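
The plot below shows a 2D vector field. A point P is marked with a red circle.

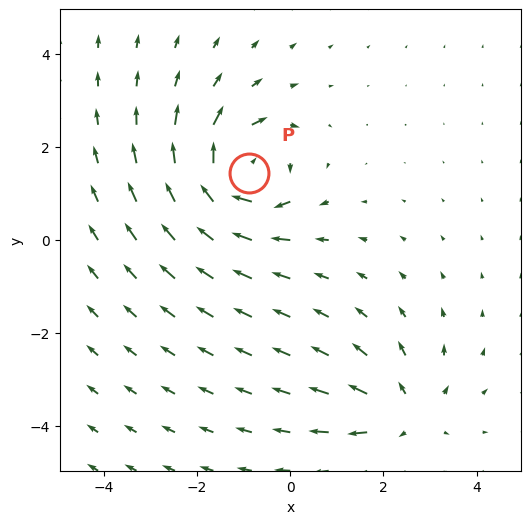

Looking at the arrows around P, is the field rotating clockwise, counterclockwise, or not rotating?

clockwise

Near P at (-0.9, 1.4) the arrows circulate clockwise. The curl (z-component) there is about -5; negative curl means clockwise rotation.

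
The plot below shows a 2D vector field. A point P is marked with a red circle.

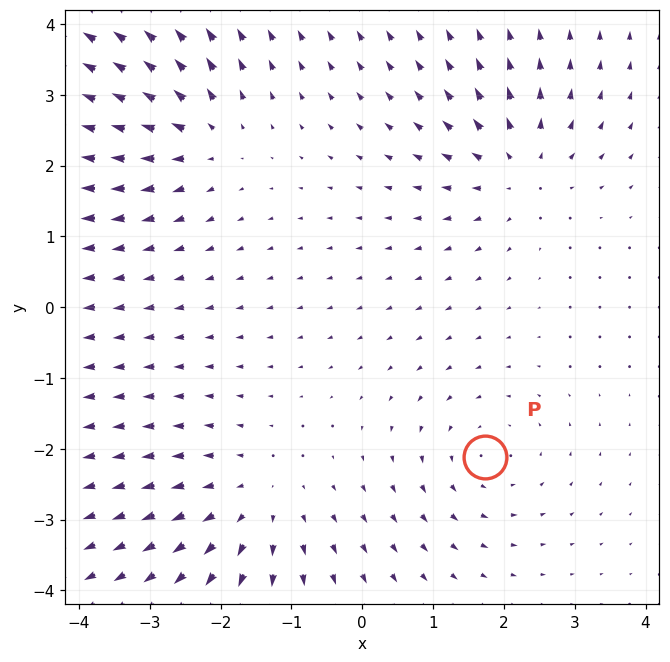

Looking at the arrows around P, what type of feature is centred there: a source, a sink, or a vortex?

At P (1.7, -2.1) the arrows circulate counterclockwise. Divergence ≈0, curl about +3 — near-zero divergence with nonzero curl is a vortex.

vortex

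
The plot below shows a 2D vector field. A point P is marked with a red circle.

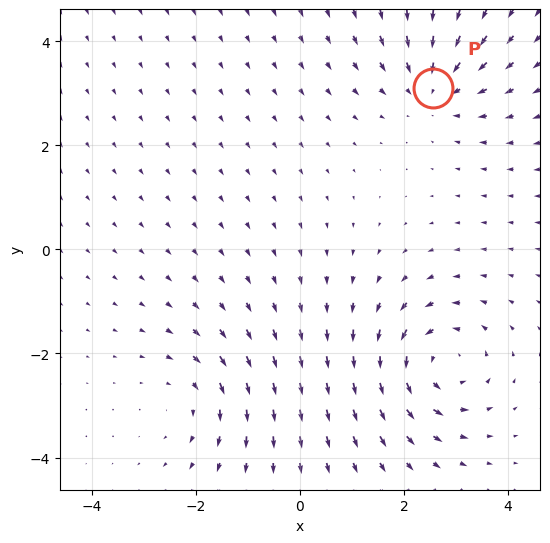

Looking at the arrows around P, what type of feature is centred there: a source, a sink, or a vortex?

sink

At P (2.6, 3.1) the arrows converge inward. Divergence about -4, curl ≈0 — negative divergence with near-zero curl is a sink.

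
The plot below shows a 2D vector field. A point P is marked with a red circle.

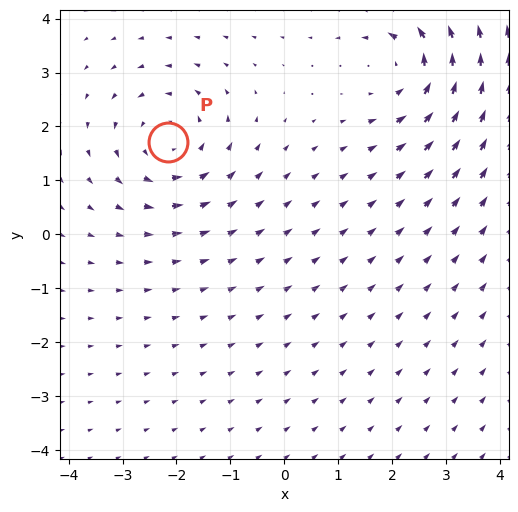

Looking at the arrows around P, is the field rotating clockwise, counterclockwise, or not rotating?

counterclockwise

Near P at (-2.2, 1.7) the arrows circulate counterclockwise. The curl (z-component) there is about +4; positive curl means counterclockwise rotation.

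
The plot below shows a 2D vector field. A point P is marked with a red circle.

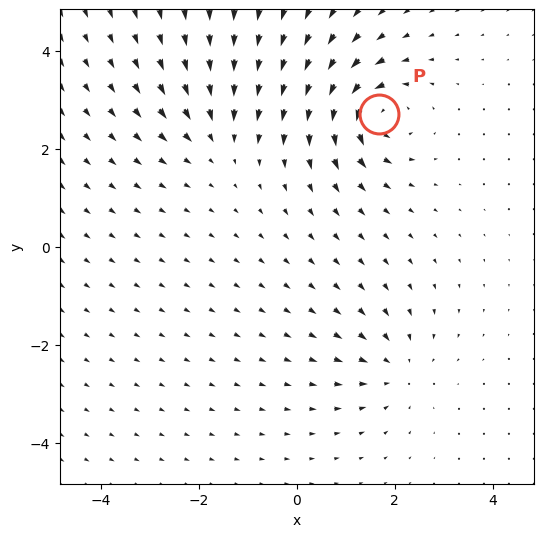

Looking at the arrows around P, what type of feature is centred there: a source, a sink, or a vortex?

At P (1.7, 2.7) the arrows circulate counterclockwise. Divergence ≈0, curl about +7 — near-zero divergence with nonzero curl is a vortex.

vortex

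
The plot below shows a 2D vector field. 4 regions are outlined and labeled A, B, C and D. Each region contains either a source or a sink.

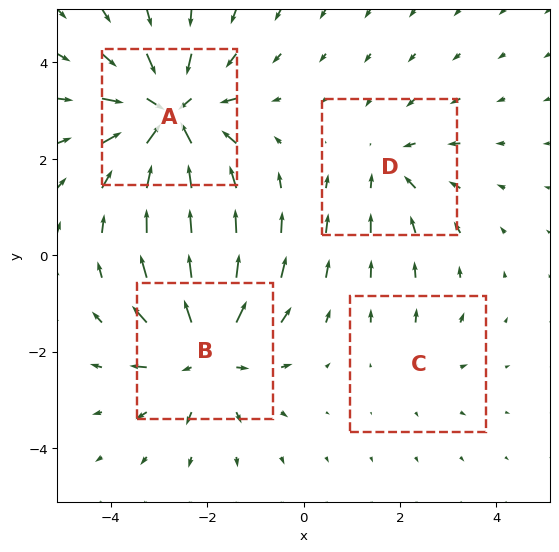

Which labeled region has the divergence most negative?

Divergence at each region's feature centre — A: about -6, B: about +5, C: about +2, D: about -3. Region A is most negative.

A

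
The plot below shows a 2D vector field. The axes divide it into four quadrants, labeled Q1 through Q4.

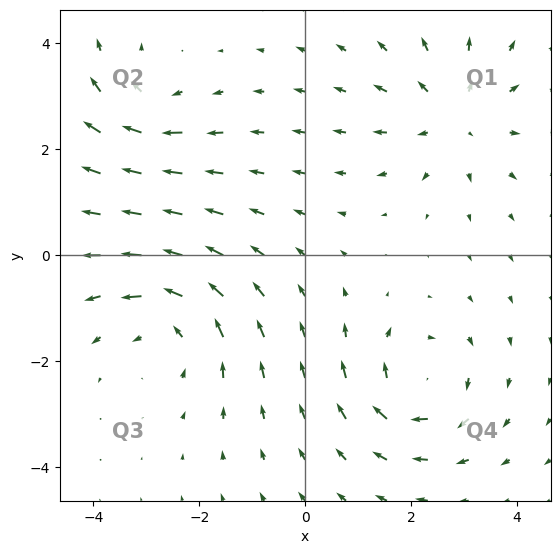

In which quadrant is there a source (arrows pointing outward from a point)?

Q1

The source sits at approximately (2.8, 2.6), which lies in quadrant Q1. The divergence there is about +4, positive as expected for a source.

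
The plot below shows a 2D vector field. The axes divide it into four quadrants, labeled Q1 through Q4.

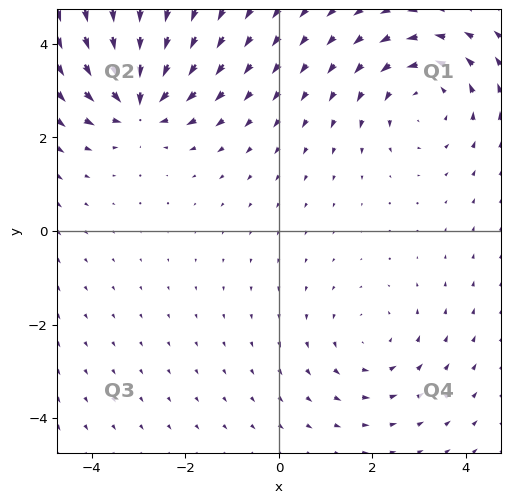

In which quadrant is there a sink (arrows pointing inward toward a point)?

Q2

The sink sits at approximately (-3.0, 2.8), which lies in quadrant Q2. The divergence there is about -6, negative as expected for a sink.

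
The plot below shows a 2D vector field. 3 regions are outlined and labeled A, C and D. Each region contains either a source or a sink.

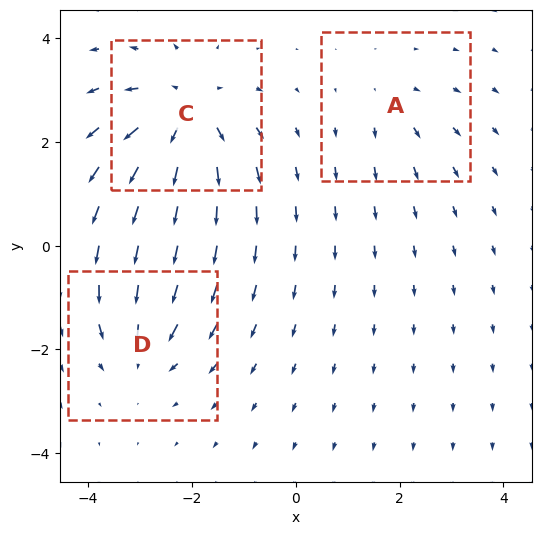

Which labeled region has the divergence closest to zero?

Divergence at each region's feature centre — A: about +2, C: about +5, D: about -3. Region A is closest to zero.

A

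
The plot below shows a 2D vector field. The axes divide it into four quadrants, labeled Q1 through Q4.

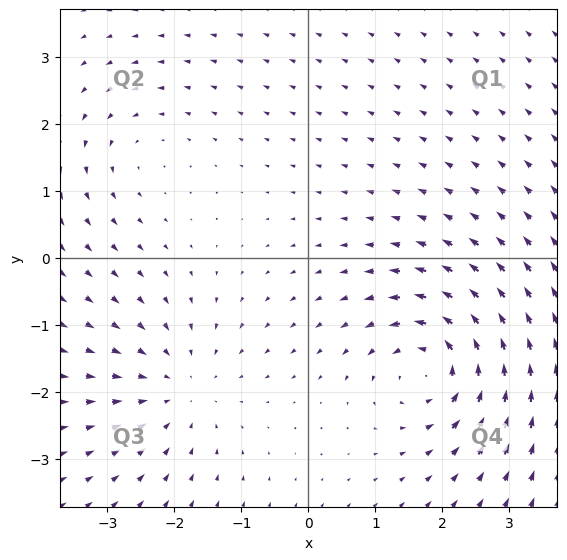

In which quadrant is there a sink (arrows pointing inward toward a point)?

The sink sits at approximately (-1.9, -1.9), which lies in quadrant Q3. The divergence there is about -4, negative as expected for a sink.

Q3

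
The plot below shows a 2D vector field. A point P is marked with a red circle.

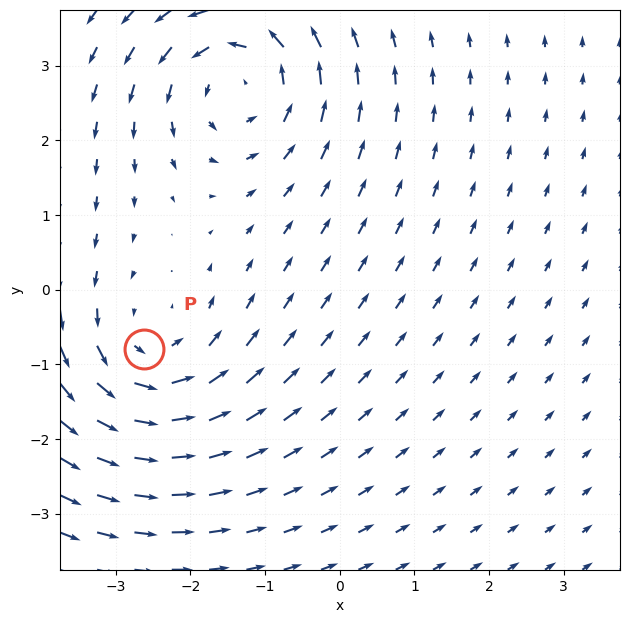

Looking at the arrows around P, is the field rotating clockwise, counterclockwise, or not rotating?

Near P at (-2.6, -0.8) the arrows circulate counterclockwise. The curl (z-component) there is about +4; positive curl means counterclockwise rotation.

counterclockwise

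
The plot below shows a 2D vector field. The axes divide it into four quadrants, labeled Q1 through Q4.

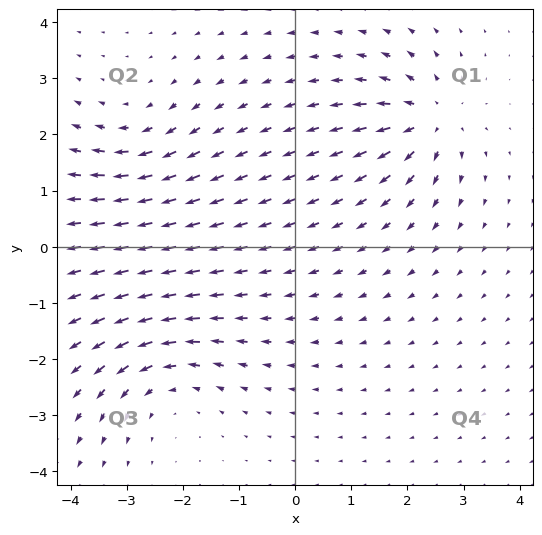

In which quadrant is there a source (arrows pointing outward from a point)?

The source sits at approximately (2.4, 2.3), which lies in quadrant Q1. The divergence there is about +6, positive as expected for a source.

Q1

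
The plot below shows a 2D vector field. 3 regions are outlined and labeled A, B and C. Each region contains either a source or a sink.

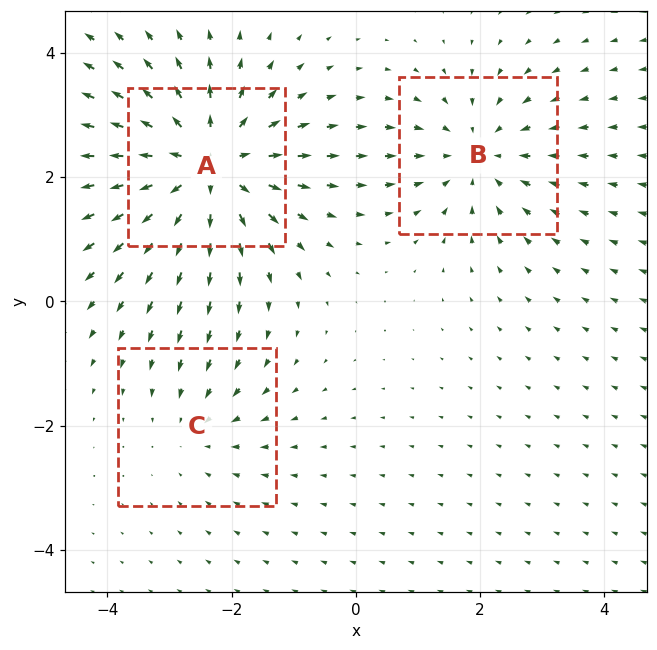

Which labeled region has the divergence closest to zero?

Divergence at each region's feature centre — A: about +5, B: about -3, C: about -2. Region C is closest to zero.

C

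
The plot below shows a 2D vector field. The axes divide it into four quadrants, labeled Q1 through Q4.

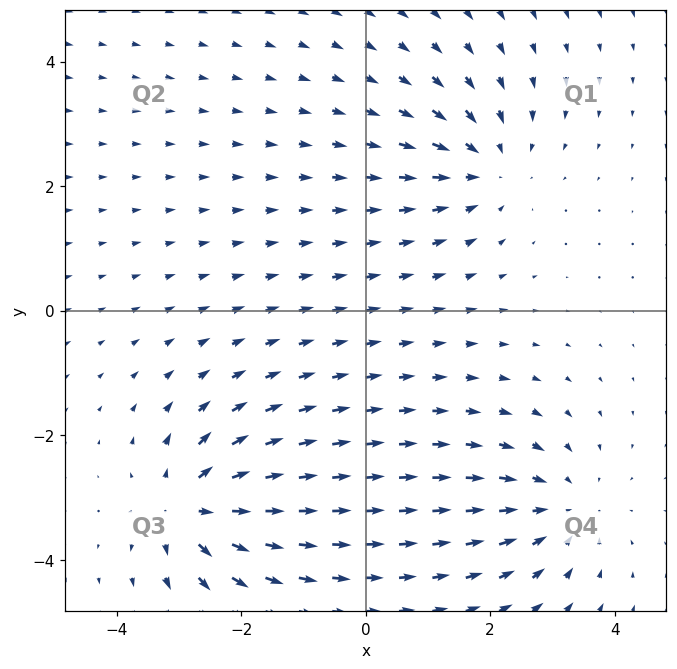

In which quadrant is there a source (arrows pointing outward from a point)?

Q3

The source sits at approximately (-2.8, -3.2), which lies in quadrant Q3. The divergence there is about +6, positive as expected for a source.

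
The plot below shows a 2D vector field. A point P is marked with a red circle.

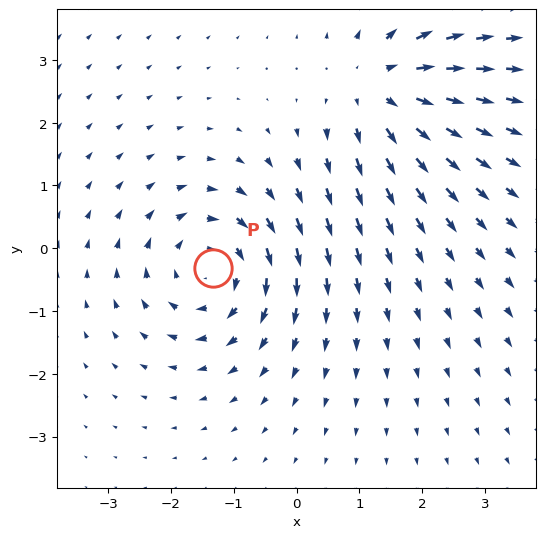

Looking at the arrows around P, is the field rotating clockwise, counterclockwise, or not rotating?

Near P at (-1.3, -0.3) the arrows circulate clockwise. The curl (z-component) there is about -4; negative curl means clockwise rotation.

clockwise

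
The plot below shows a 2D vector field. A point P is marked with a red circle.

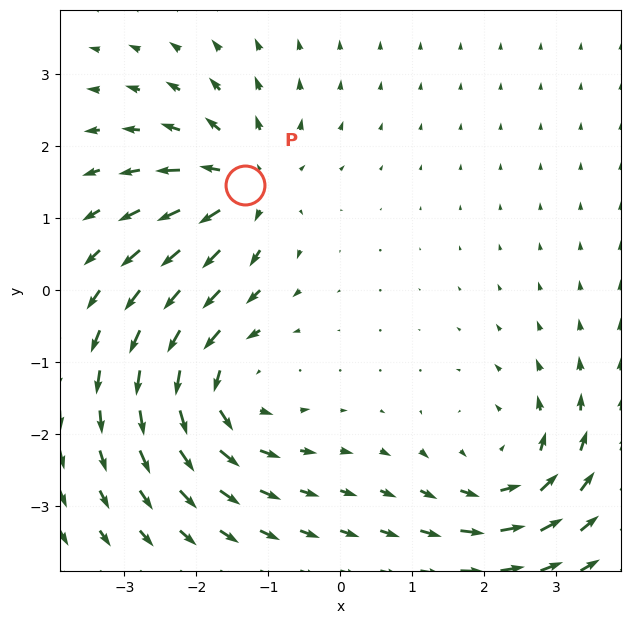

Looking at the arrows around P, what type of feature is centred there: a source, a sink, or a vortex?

At P (-1.3, 1.5) the arrows spread outward. Divergence about +5, curl ≈0 — positive divergence with near-zero curl is a source.

source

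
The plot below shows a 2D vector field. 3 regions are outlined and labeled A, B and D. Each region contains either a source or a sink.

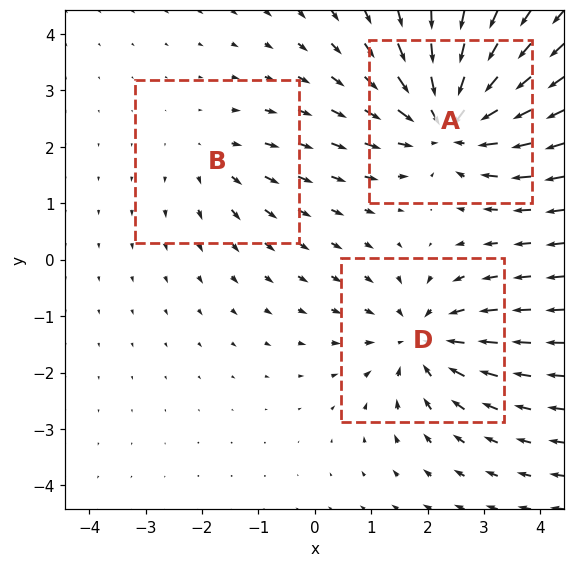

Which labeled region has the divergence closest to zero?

Divergence at each region's feature centre — A: about -5, B: about +2, D: about -3. Region B is closest to zero.

B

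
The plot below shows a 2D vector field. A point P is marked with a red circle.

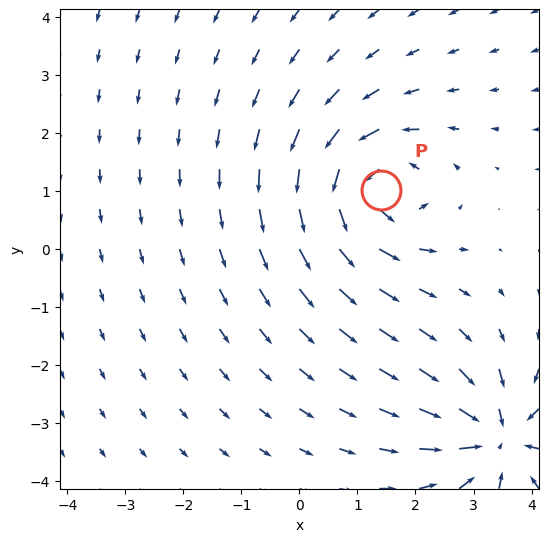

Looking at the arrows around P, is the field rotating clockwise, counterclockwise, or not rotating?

counterclockwise

Near P at (1.4, 1.0) the arrows circulate counterclockwise. The curl (z-component) there is about +6; positive curl means counterclockwise rotation.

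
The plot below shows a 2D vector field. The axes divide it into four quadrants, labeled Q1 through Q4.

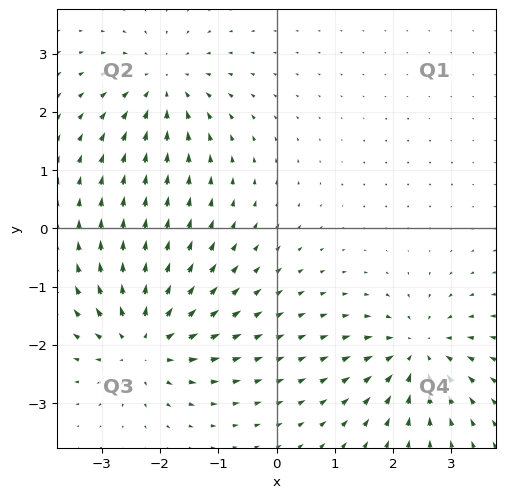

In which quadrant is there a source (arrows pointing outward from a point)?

Q3

The source sits at approximately (-2.3, -2.0), which lies in quadrant Q3. The divergence there is about +6, positive as expected for a source.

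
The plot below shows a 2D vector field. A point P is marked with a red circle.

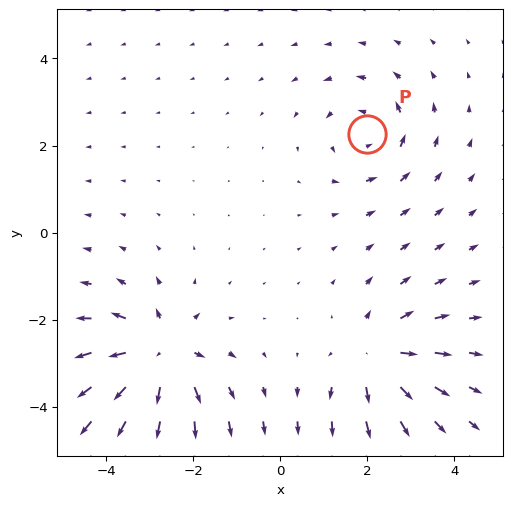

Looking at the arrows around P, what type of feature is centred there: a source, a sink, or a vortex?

At P (2.0, 2.3) the arrows circulate counterclockwise. Divergence ≈0, curl about +3 — near-zero divergence with nonzero curl is a vortex.

vortex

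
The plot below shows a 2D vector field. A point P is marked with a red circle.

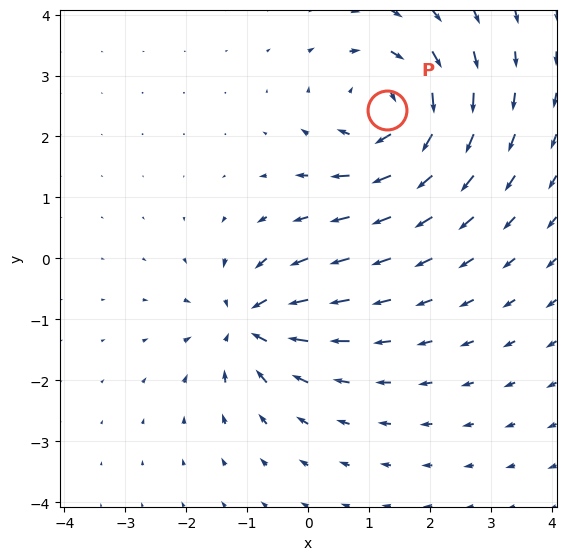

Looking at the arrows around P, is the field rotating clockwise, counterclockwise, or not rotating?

clockwise

Near P at (1.3, 2.4) the arrows circulate clockwise. The curl (z-component) there is about -5; negative curl means clockwise rotation.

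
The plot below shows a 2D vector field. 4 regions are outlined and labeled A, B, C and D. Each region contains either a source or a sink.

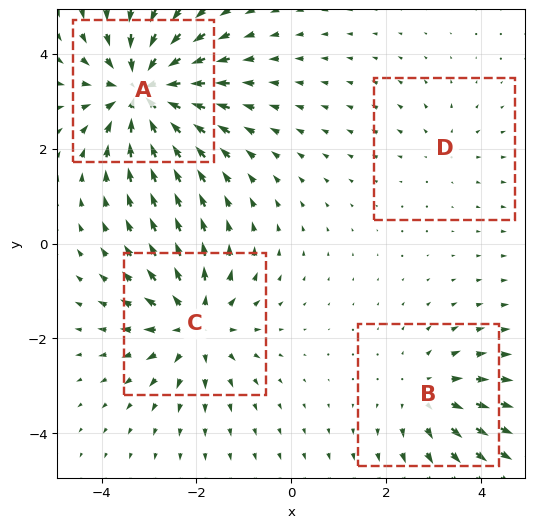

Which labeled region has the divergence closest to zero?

Divergence at each region's feature centre — A: about -7, B: about +4, C: about +5, D: about +2. Region D is closest to zero.

D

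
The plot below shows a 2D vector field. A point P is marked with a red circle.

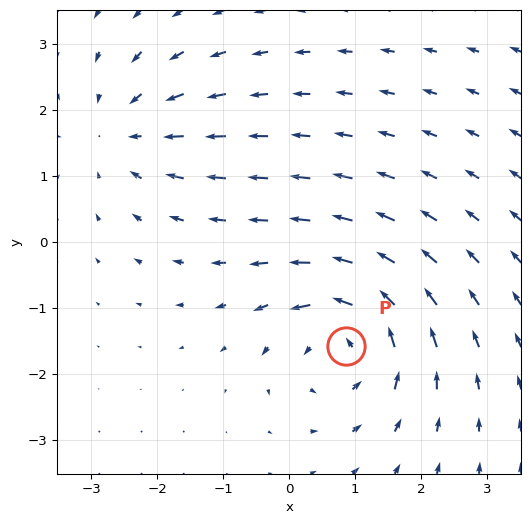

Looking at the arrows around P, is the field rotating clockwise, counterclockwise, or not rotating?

counterclockwise

Near P at (0.9, -1.6) the arrows circulate counterclockwise. The curl (z-component) there is about +5; positive curl means counterclockwise rotation.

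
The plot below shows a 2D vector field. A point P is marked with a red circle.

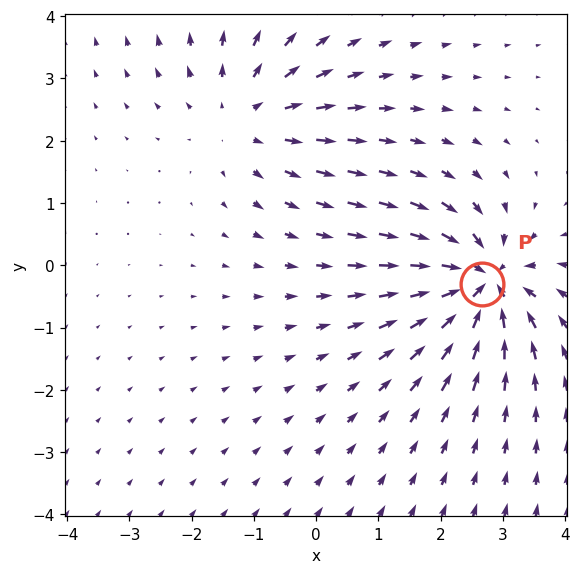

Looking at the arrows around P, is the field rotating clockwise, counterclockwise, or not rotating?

Near P at (2.7, -0.3) the arrows show no circulation. The curl there is ≈0.

not rotating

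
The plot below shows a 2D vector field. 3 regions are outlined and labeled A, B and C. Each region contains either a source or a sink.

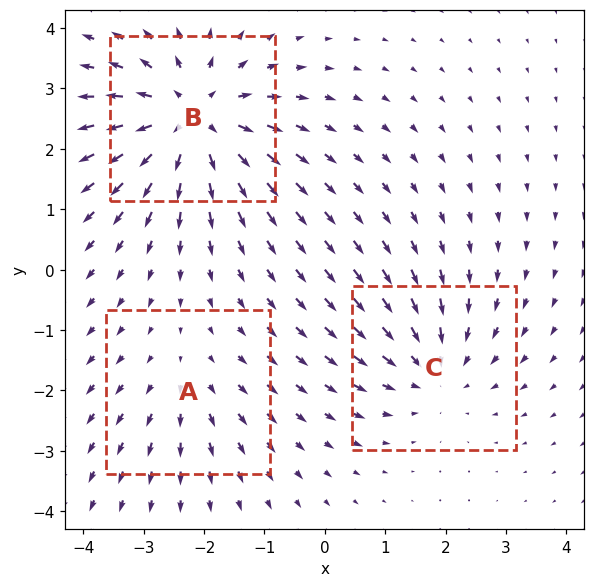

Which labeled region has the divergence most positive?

B

Divergence at each region's feature centre — A: about +2, B: about +5, C: about -3. Region B is most positive.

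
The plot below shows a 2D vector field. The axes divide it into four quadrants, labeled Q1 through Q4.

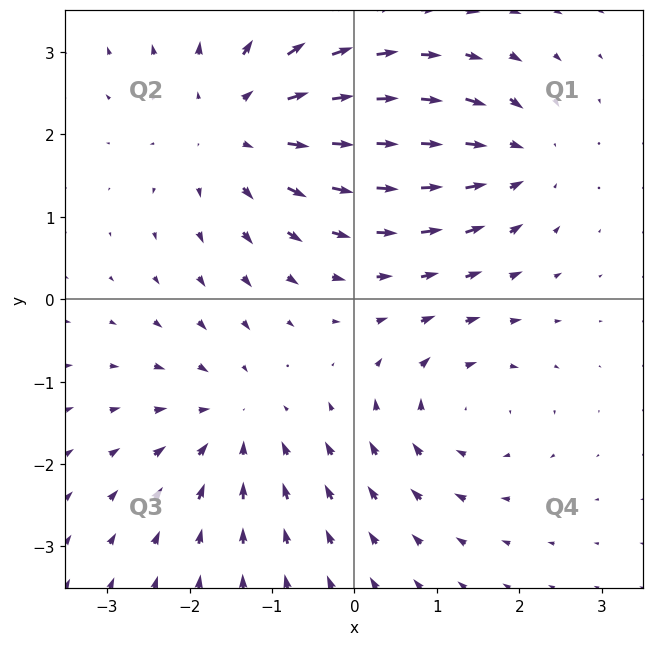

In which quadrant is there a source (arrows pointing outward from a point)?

Q2

The source sits at approximately (-1.4, 2.1), which lies in quadrant Q2. The divergence there is about +4, positive as expected for a source.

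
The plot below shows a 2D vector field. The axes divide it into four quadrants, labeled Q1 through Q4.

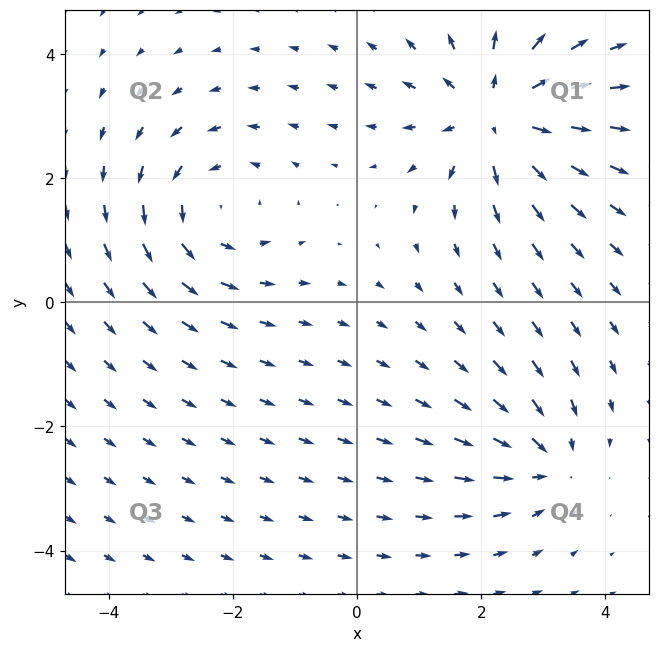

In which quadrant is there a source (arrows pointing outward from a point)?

The source sits at approximately (2.3, 3.0), which lies in quadrant Q1. The divergence there is about +5, positive as expected for a source.

Q1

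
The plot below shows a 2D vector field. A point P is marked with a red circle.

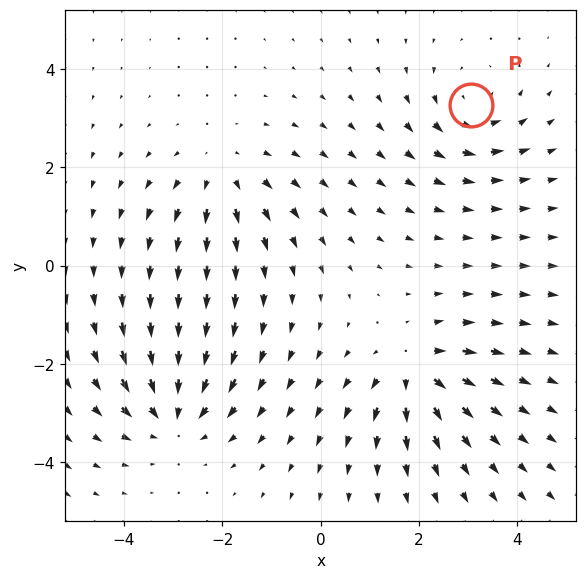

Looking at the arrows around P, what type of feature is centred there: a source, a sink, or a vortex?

At P (3.1, 3.3) the arrows circulate counterclockwise. Divergence ≈0, curl about +4 — near-zero divergence with nonzero curl is a vortex.

vortex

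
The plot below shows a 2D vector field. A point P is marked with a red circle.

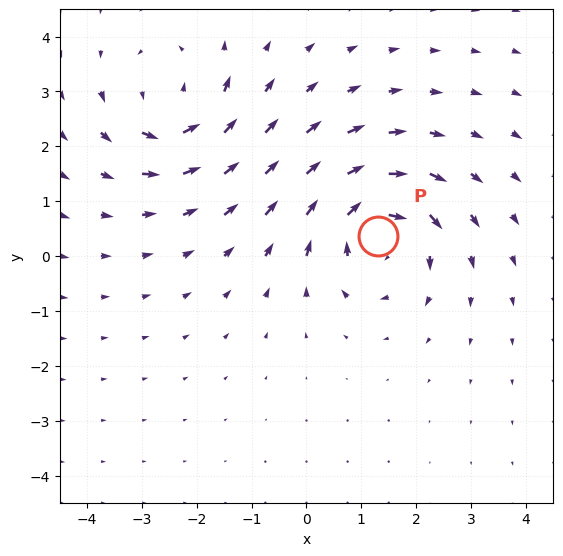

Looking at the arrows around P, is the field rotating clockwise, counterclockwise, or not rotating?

Near P at (1.3, 0.4) the arrows circulate clockwise. The curl (z-component) there is about -4; negative curl means clockwise rotation.

clockwise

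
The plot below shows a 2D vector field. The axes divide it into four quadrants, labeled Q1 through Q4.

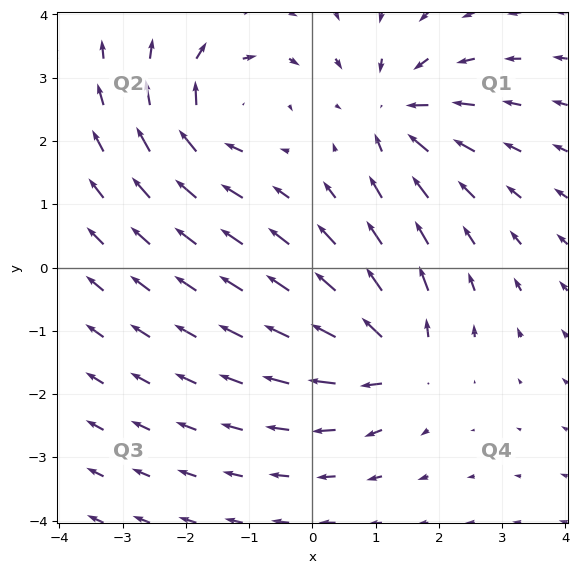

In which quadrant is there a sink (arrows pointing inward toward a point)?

The sink sits at approximately (1.3, 2.4), which lies in quadrant Q1. The divergence there is about -4, negative as expected for a sink.

Q1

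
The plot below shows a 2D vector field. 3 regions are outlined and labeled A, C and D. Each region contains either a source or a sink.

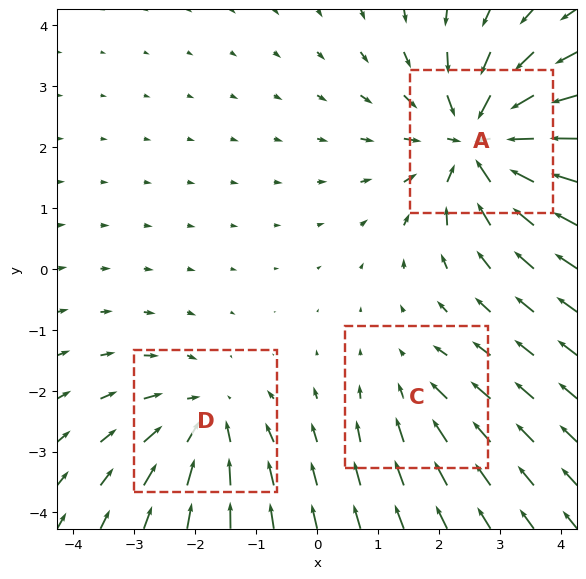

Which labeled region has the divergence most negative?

Divergence at each region's feature centre — A: about -5, C: about -2, D: about -3. Region A is most negative.

A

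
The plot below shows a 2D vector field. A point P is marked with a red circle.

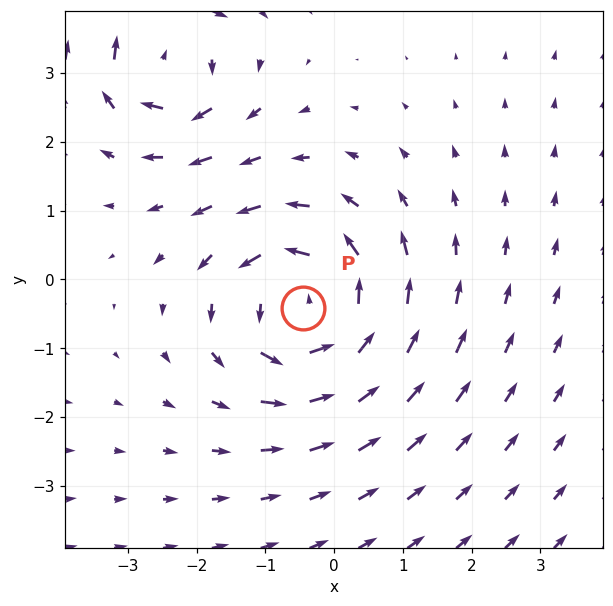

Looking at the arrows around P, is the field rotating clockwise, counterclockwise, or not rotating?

Near P at (-0.5, -0.4) the arrows circulate counterclockwise. The curl (z-component) there is about +5; positive curl means counterclockwise rotation.

counterclockwise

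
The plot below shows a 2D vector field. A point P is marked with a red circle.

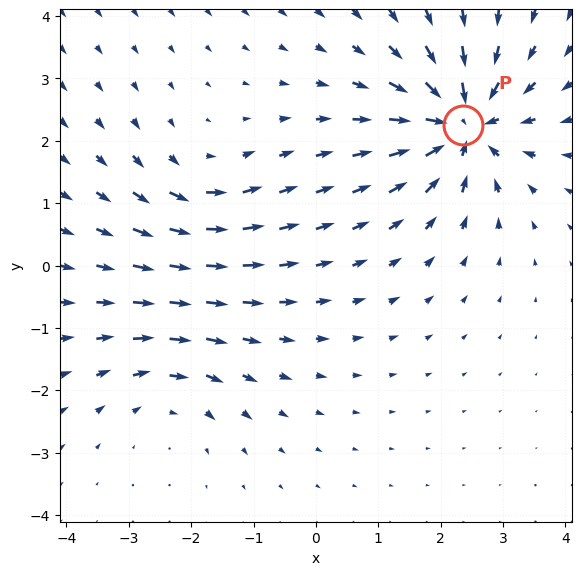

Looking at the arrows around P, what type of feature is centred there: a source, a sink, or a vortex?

At P (2.4, 2.3) the arrows converge inward. Divergence about -6, curl ≈0 — negative divergence with near-zero curl is a sink.

sink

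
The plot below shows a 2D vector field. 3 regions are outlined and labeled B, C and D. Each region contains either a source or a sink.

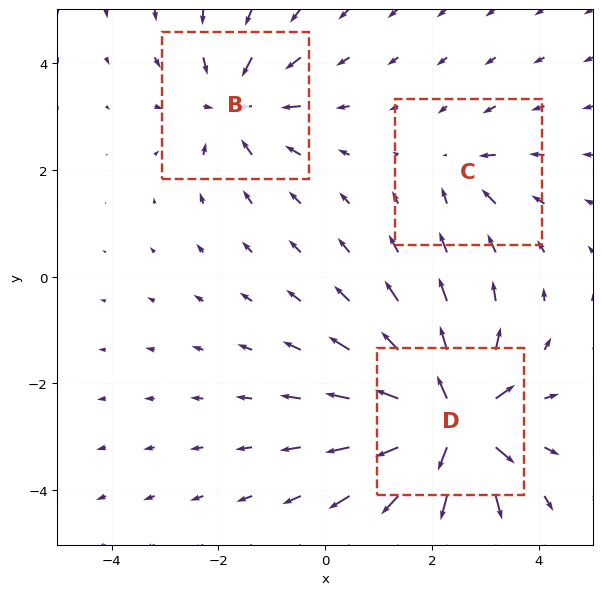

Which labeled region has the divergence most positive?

Divergence at each region's feature centre — B: about -4, C: about -2, D: about +6. Region D is most positive.

D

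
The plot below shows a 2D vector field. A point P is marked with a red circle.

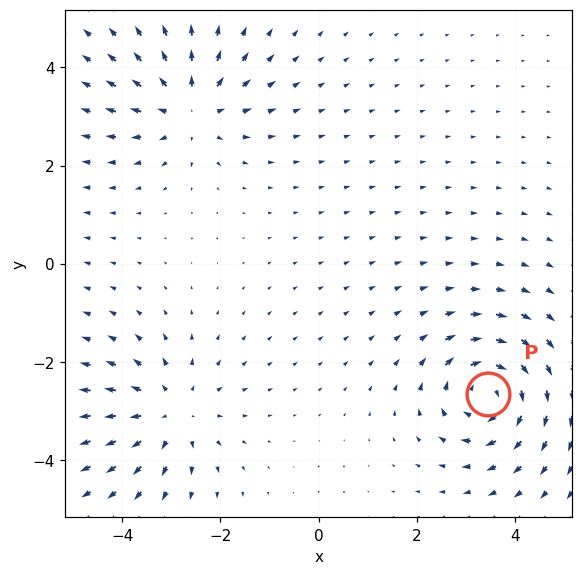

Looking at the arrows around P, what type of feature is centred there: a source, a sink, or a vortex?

vortex

At P (3.4, -2.6) the arrows circulate clockwise. Divergence ≈0, curl about -5 — near-zero divergence with nonzero curl is a vortex.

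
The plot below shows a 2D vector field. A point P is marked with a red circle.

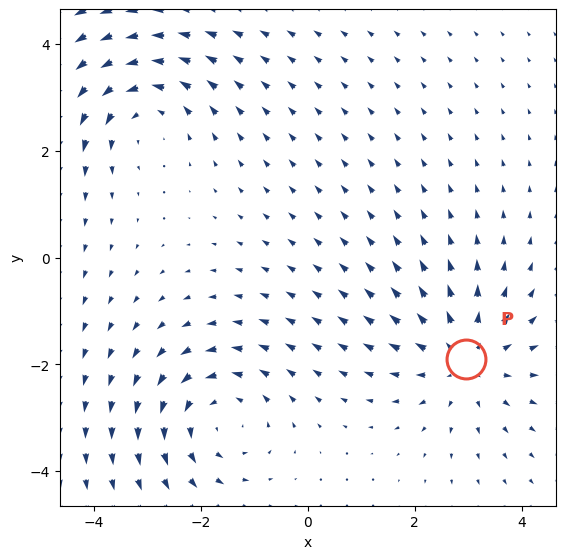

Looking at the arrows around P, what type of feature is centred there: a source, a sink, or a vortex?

At P (3.0, -1.9) the arrows spread outward. Divergence about +3, curl ≈0 — positive divergence with near-zero curl is a source.

source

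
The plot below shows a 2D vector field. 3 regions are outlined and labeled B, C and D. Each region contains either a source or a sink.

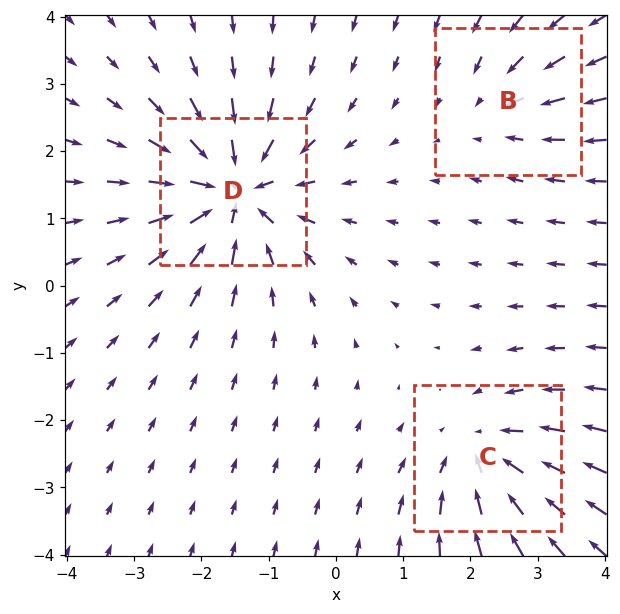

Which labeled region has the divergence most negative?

D

Divergence at each region's feature centre — B: about -2, C: about -4, D: about -6. Region D is most negative.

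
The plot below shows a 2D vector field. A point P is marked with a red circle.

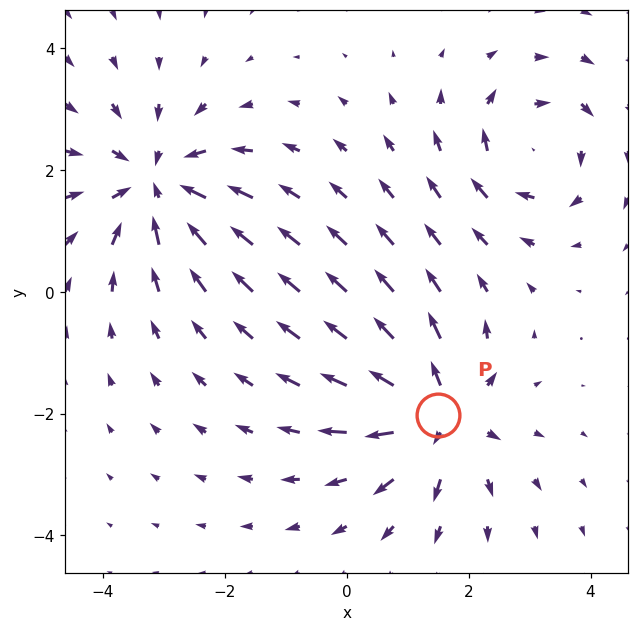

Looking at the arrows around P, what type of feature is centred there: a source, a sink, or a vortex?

source

At P (1.5, -2.0) the arrows spread outward. Divergence about +5, curl ≈0 — positive divergence with near-zero curl is a source.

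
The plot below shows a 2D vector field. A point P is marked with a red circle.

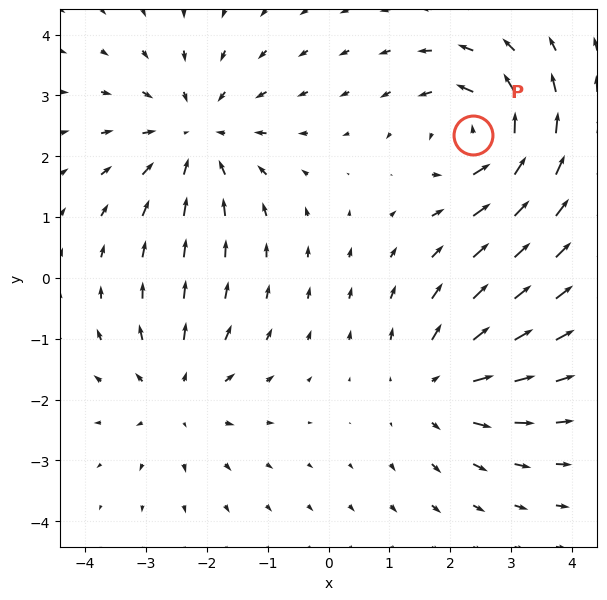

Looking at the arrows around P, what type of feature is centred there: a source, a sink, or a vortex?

vortex

At P (2.4, 2.3) the arrows circulate counterclockwise. Divergence ≈0, curl about +5 — near-zero divergence with nonzero curl is a vortex.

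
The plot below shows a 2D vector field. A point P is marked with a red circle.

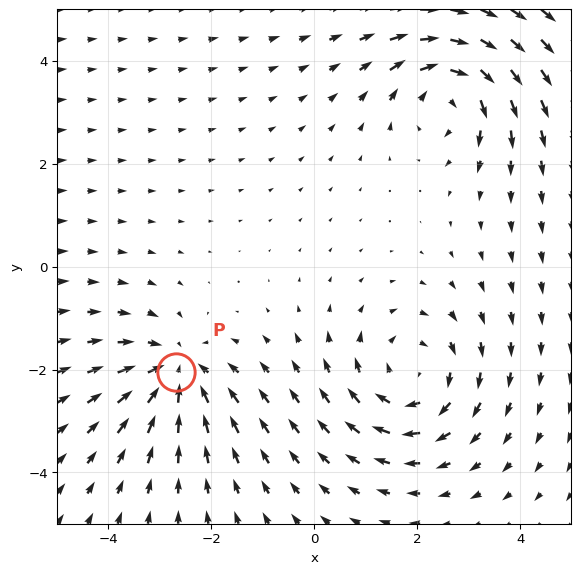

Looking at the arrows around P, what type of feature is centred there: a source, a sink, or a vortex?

At P (-2.7, -2.0) the arrows converge inward. Divergence about -4, curl ≈0 — negative divergence with near-zero curl is a sink.

sink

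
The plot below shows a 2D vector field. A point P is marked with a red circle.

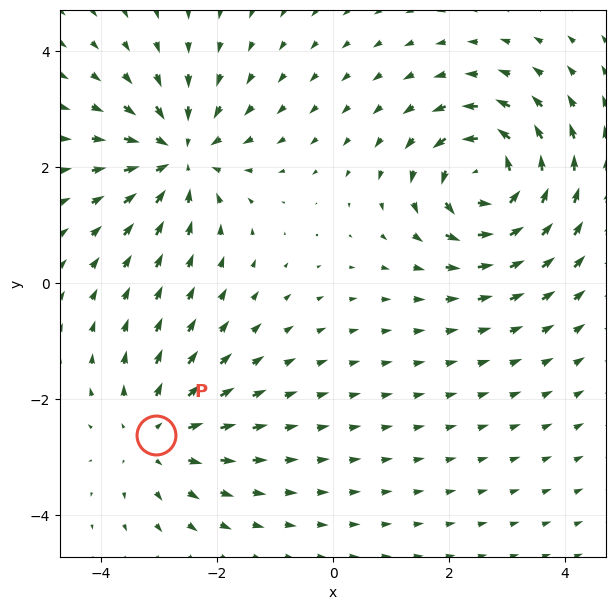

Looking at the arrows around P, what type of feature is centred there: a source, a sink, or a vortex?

source

At P (-3.1, -2.6) the arrows spread outward. Divergence about +3, curl ≈0 — positive divergence with near-zero curl is a source.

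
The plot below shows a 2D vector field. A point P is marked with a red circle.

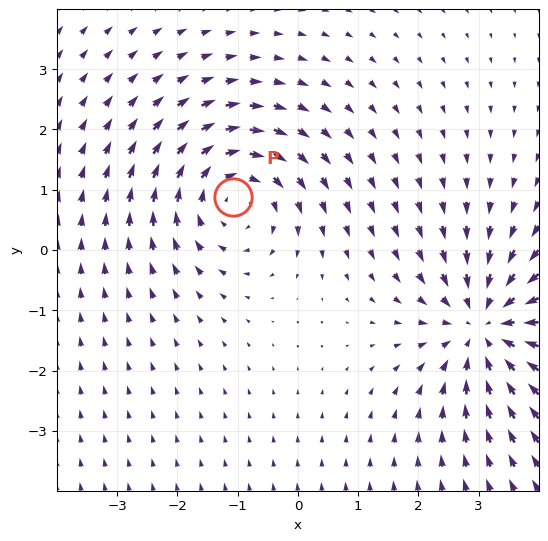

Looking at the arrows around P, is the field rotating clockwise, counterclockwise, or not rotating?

clockwise

Near P at (-1.1, 0.9) the arrows circulate clockwise. The curl (z-component) there is about -3; negative curl means clockwise rotation.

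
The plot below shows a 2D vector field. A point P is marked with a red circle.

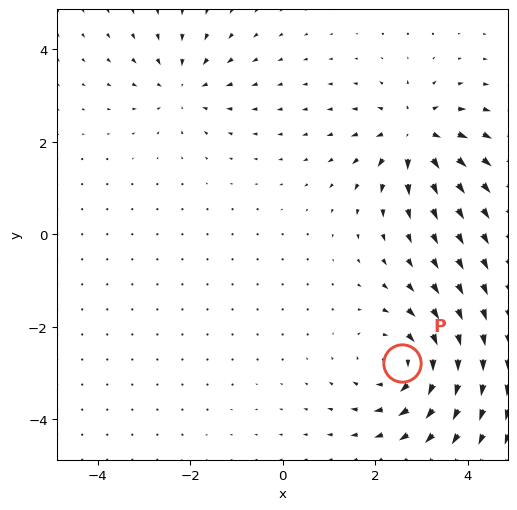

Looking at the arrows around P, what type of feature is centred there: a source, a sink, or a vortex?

vortex

At P (2.6, -2.8) the arrows circulate clockwise. Divergence ≈0, curl about -4 — near-zero divergence with nonzero curl is a vortex.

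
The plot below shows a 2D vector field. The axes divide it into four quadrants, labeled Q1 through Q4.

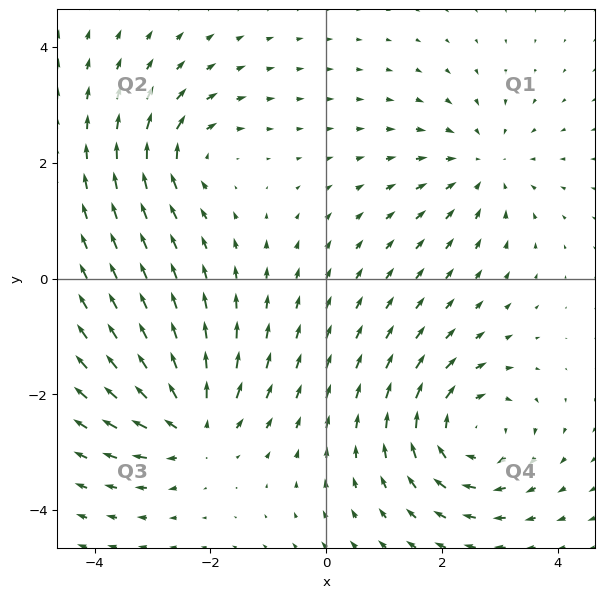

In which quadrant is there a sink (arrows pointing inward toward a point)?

The sink sits at approximately (2.7, 1.9), which lies in quadrant Q1. The divergence there is about -3, negative as expected for a sink.

Q1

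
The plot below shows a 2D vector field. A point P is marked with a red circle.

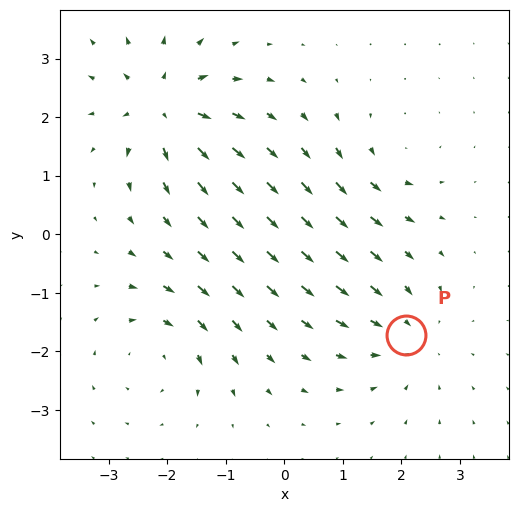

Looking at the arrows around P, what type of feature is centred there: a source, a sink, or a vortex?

sink

At P (2.1, -1.7) the arrows converge inward. Divergence about -3, curl ≈0 — negative divergence with near-zero curl is a sink.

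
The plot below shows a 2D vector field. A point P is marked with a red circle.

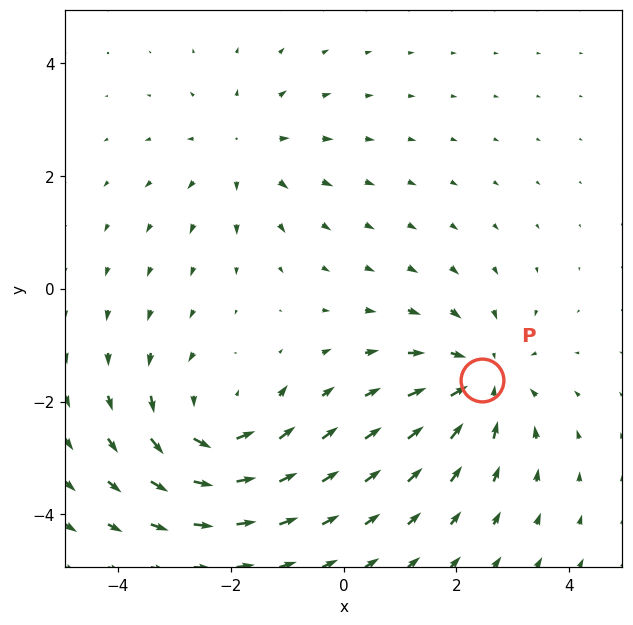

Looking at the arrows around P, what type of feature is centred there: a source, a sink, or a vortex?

sink

At P (2.4, -1.6) the arrows converge inward. Divergence about -4, curl ≈0 — negative divergence with near-zero curl is a sink.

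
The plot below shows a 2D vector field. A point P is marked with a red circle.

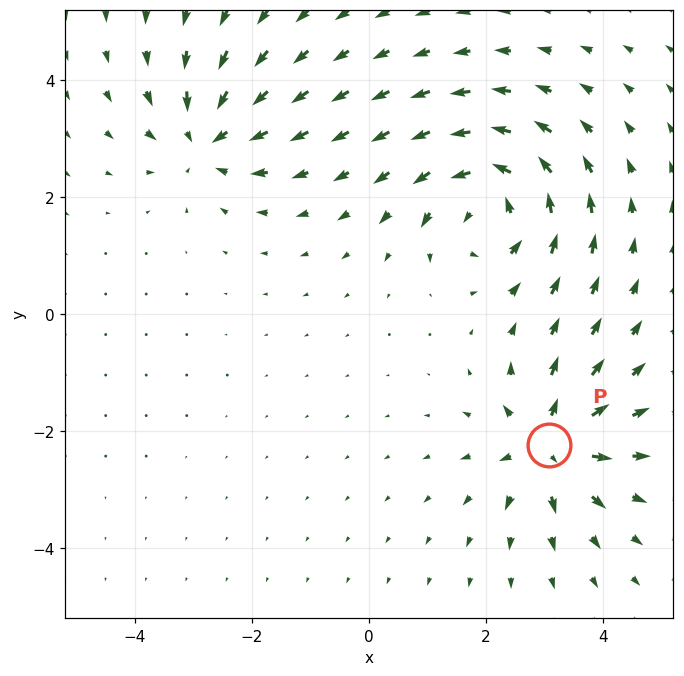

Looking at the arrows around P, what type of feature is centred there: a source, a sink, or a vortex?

At P (3.1, -2.2) the arrows spread outward. Divergence about +6, curl ≈0 — positive divergence with near-zero curl is a source.

source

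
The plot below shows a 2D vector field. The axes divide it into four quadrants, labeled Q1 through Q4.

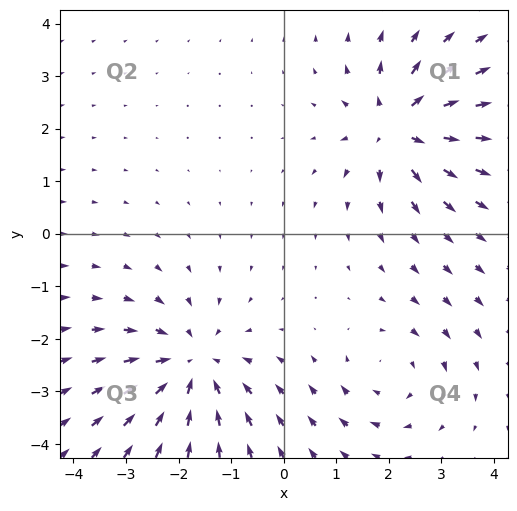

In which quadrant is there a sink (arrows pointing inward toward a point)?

Q3

The sink sits at approximately (-1.7, -2.5), which lies in quadrant Q3. The divergence there is about -4, negative as expected for a sink.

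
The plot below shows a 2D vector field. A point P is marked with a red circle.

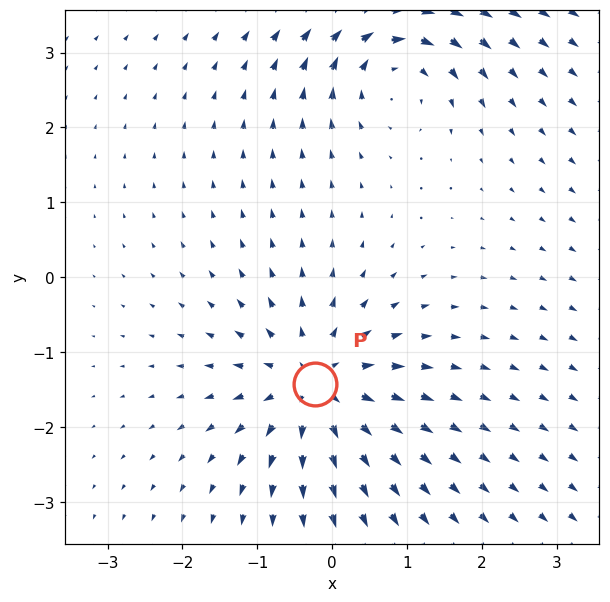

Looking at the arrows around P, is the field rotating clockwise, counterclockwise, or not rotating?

not rotating

Near P at (-0.2, -1.4) the arrows show no circulation. The curl there is ≈0.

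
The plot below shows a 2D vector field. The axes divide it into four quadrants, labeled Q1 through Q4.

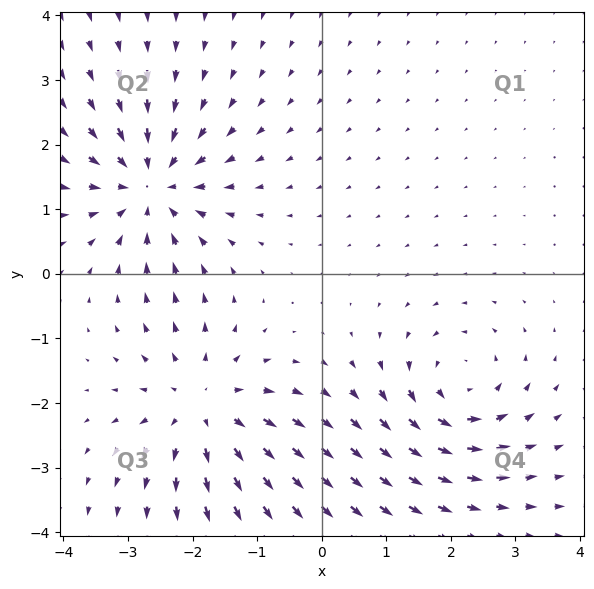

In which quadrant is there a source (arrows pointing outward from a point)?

The source sits at approximately (-1.8, -2.1), which lies in quadrant Q3. The divergence there is about +5, positive as expected for a source.

Q3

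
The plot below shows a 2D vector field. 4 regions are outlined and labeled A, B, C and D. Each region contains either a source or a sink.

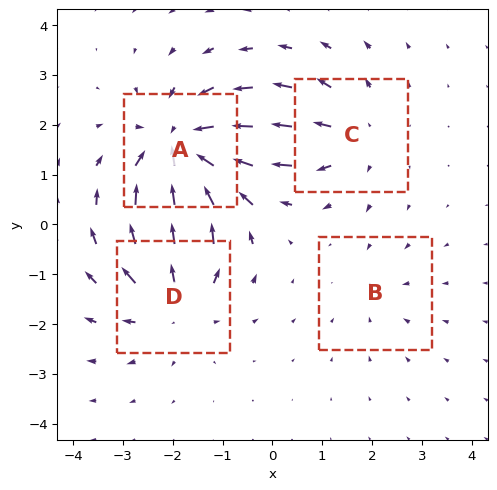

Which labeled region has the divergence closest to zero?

Divergence at each region's feature centre — A: about -6, B: about -2, C: about +3, D: about +4. Region B is closest to zero.

B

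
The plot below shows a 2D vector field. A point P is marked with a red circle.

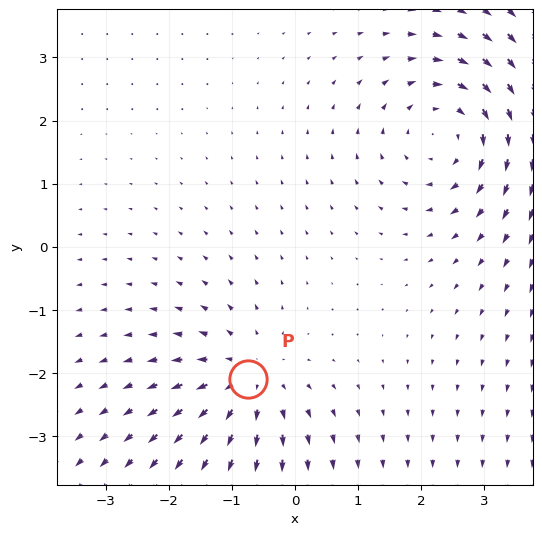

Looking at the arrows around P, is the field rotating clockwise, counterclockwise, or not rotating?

not rotating

Near P at (-0.7, -2.1) the arrows show no circulation. The curl there is ≈0.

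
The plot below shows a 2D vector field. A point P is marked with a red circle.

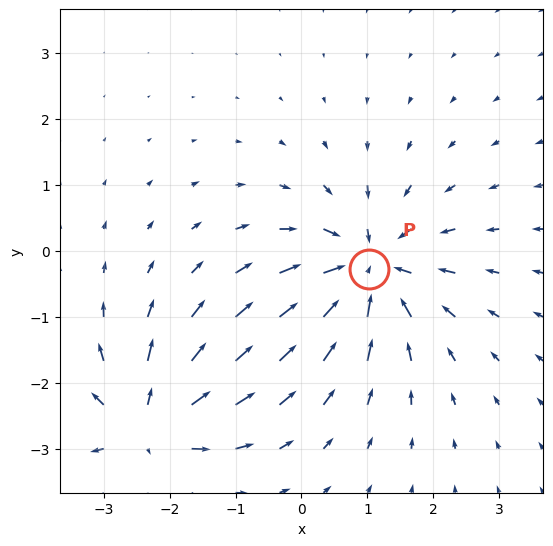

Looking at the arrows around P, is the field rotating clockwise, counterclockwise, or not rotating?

Near P at (1.0, -0.3) the arrows show no circulation. The curl there is ≈0.

not rotating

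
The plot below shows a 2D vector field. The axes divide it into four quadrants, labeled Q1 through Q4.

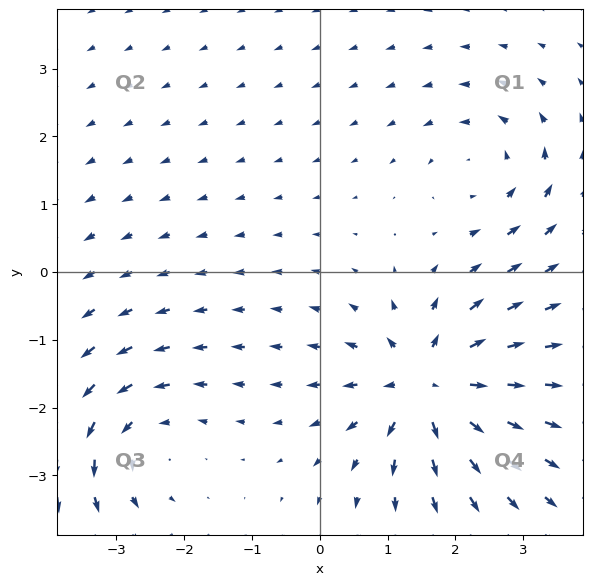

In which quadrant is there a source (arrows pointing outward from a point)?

Q4

The source sits at approximately (1.6, -1.7), which lies in quadrant Q4. The divergence there is about +7, positive as expected for a source.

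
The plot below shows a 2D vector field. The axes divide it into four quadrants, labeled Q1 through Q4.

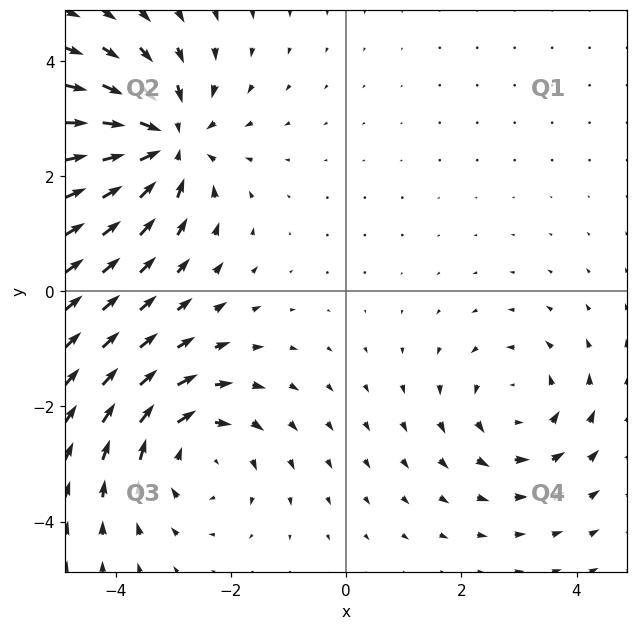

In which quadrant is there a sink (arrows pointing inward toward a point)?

Q2

The sink sits at approximately (-3.1, 2.6), which lies in quadrant Q2. The divergence there is about -5, negative as expected for a sink.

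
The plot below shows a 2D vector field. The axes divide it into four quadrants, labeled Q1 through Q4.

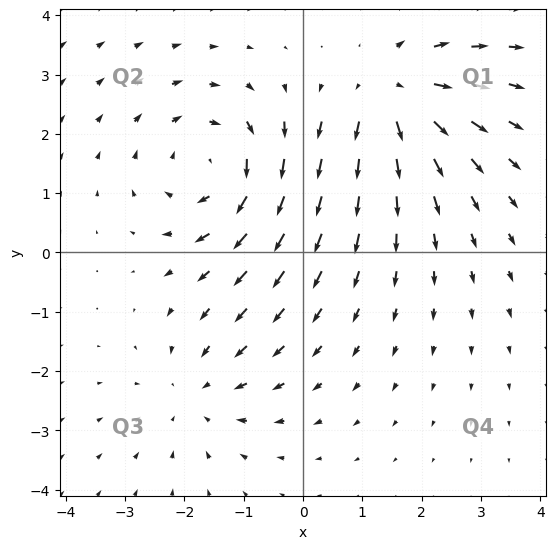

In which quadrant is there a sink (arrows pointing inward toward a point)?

Q3

The sink sits at approximately (-1.8, -2.4), which lies in quadrant Q3. The divergence there is about -2, negative as expected for a sink.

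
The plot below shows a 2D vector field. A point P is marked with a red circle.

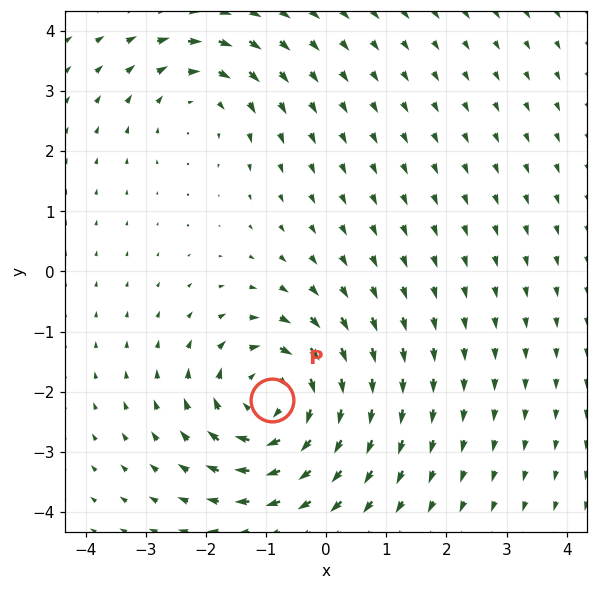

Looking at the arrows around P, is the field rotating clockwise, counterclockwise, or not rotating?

Near P at (-0.9, -2.1) the arrows circulate clockwise. The curl (z-component) there is about -5; negative curl means clockwise rotation.

clockwise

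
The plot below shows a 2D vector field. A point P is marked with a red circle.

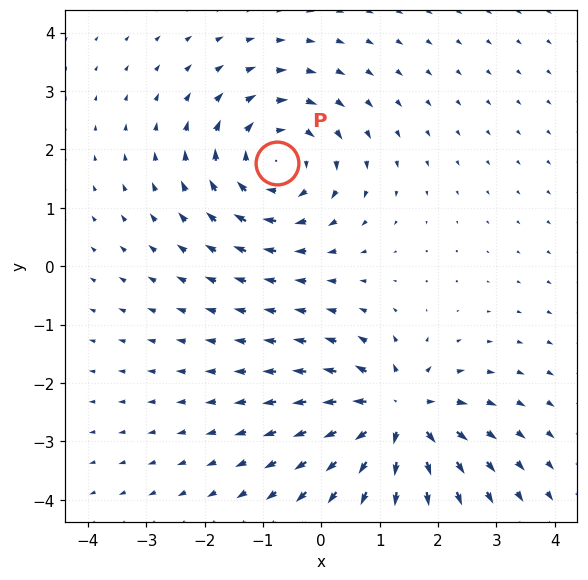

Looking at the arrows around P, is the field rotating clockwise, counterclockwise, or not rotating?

Near P at (-0.8, 1.8) the arrows circulate clockwise. The curl (z-component) there is about -3; negative curl means clockwise rotation.

clockwise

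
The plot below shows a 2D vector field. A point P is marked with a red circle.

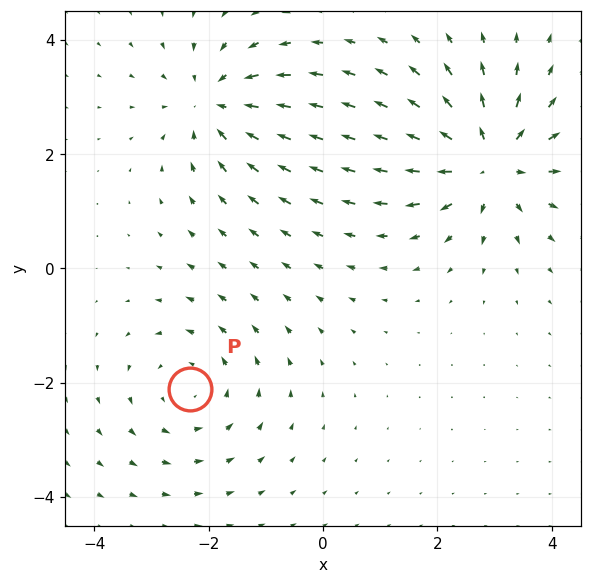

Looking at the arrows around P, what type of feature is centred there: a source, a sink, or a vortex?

At P (-2.3, -2.1) the arrows circulate counterclockwise. Divergence ≈0, curl about +3 — near-zero divergence with nonzero curl is a vortex.

vortex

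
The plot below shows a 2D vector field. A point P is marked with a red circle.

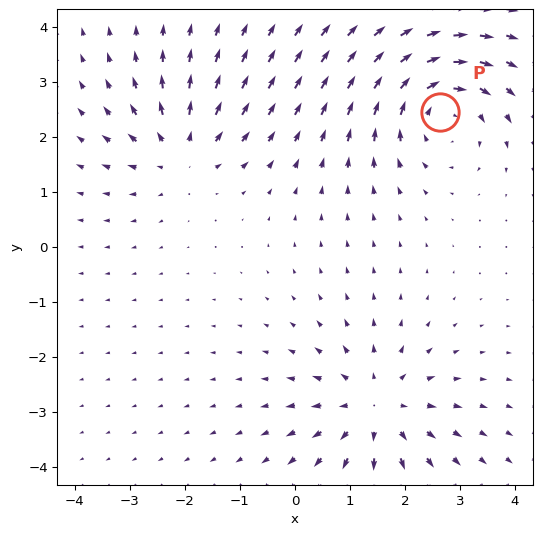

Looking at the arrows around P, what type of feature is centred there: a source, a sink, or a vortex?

At P (2.6, 2.5) the arrows circulate clockwise. Divergence ≈0, curl about -5 — near-zero divergence with nonzero curl is a vortex.

vortex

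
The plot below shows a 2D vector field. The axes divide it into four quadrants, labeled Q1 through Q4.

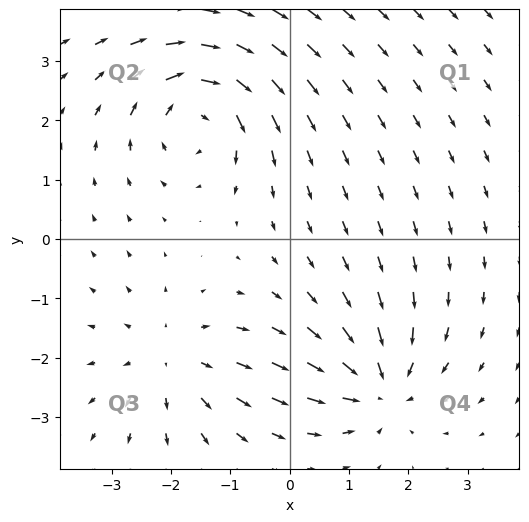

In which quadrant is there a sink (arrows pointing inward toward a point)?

The sink sits at approximately (1.5, -2.5), which lies in quadrant Q4. The divergence there is about -5, negative as expected for a sink.

Q4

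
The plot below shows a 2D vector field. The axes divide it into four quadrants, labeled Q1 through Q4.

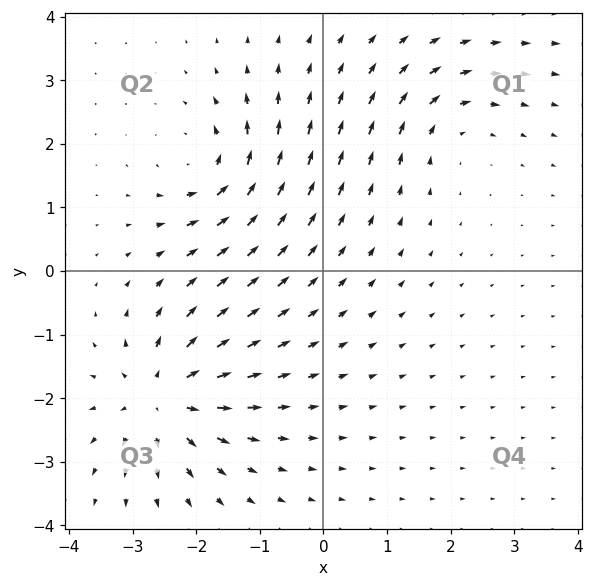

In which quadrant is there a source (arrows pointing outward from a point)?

Q3

The source sits at approximately (-2.5, -2.0), which lies in quadrant Q3. The divergence there is about +6, positive as expected for a source.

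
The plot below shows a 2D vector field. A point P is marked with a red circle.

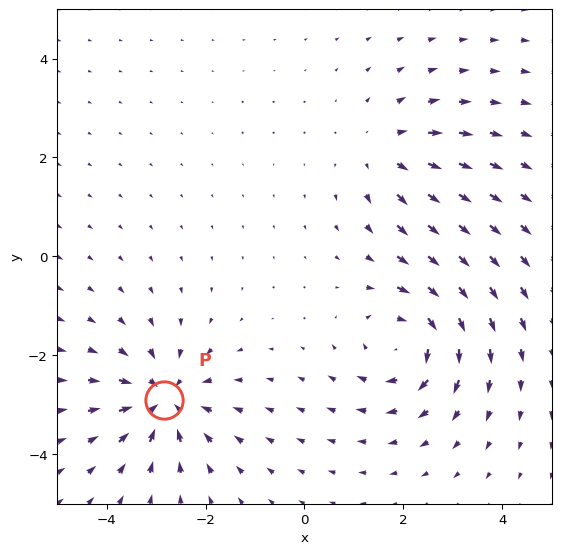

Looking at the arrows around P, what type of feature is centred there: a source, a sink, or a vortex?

At P (-2.8, -2.9) the arrows converge inward. Divergence about -5, curl ≈0 — negative divergence with near-zero curl is a sink.

sink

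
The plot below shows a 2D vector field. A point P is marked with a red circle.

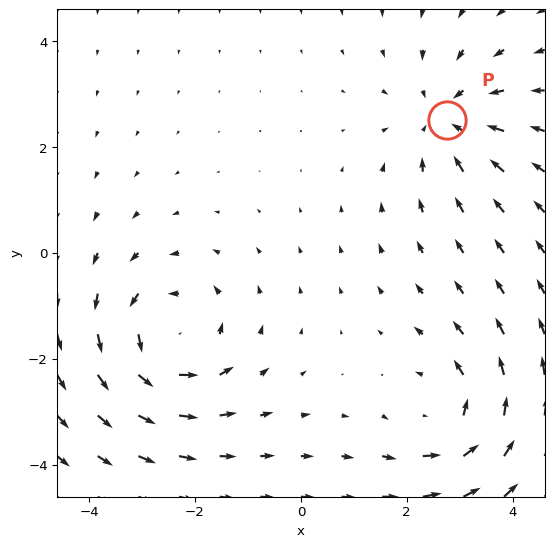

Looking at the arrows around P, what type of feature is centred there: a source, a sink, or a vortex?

sink

At P (2.8, 2.5) the arrows converge inward. Divergence about -3, curl ≈0 — negative divergence with near-zero curl is a sink.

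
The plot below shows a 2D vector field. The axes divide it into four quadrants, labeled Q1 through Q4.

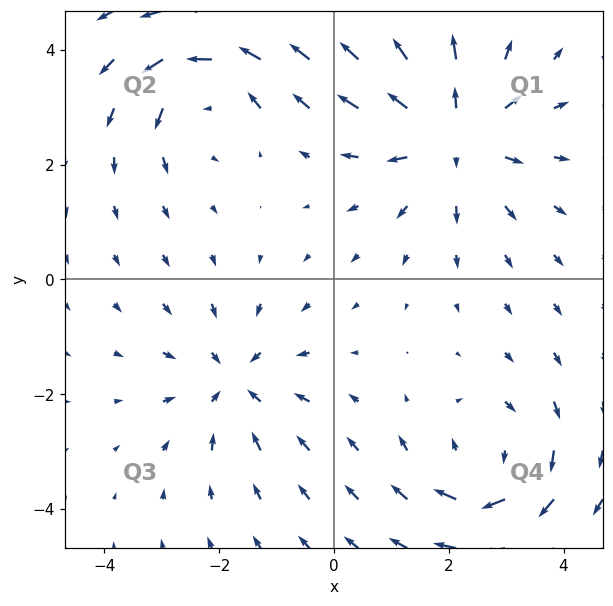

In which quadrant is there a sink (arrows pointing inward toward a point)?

The sink sits at approximately (-1.7, -1.8), which lies in quadrant Q3. The divergence there is about -4, negative as expected for a sink.

Q3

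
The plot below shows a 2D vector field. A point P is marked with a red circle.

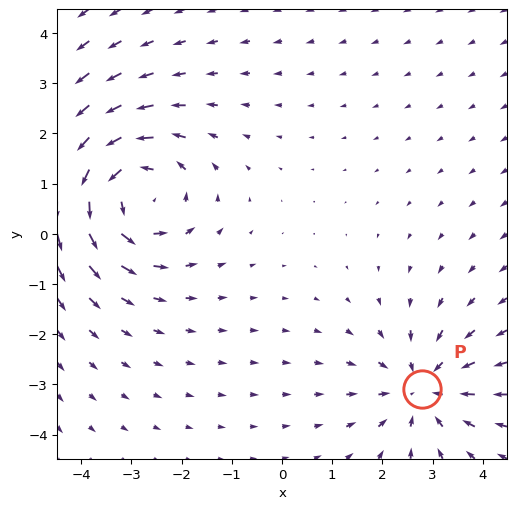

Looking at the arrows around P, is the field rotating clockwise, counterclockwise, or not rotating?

Near P at (2.8, -3.1) the arrows show no circulation. The curl there is ≈0.

not rotating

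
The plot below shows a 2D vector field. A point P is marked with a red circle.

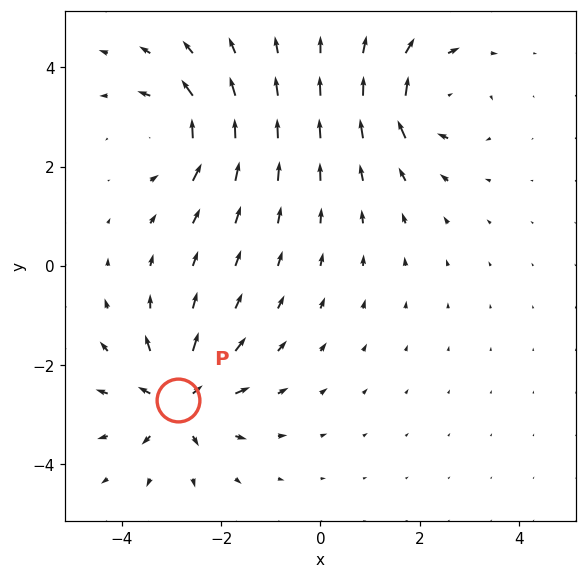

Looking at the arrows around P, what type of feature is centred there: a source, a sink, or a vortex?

At P (-2.9, -2.7) the arrows spread outward. Divergence about +6, curl ≈0 — positive divergence with near-zero curl is a source.

source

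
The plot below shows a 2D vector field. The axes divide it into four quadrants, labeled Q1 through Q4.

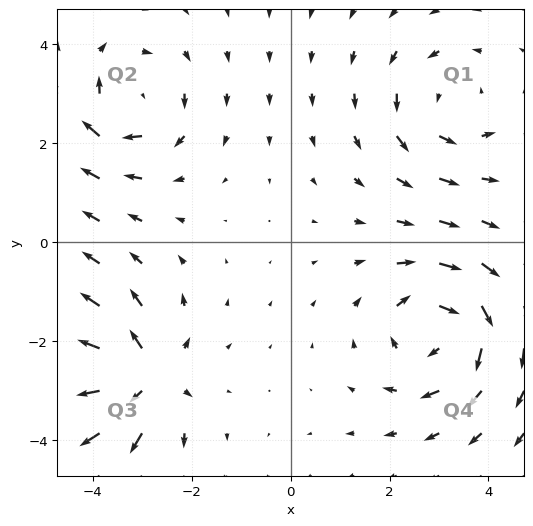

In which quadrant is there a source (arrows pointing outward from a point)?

The source sits at approximately (-3.0, -2.7), which lies in quadrant Q3. The divergence there is about +6, positive as expected for a source.

Q3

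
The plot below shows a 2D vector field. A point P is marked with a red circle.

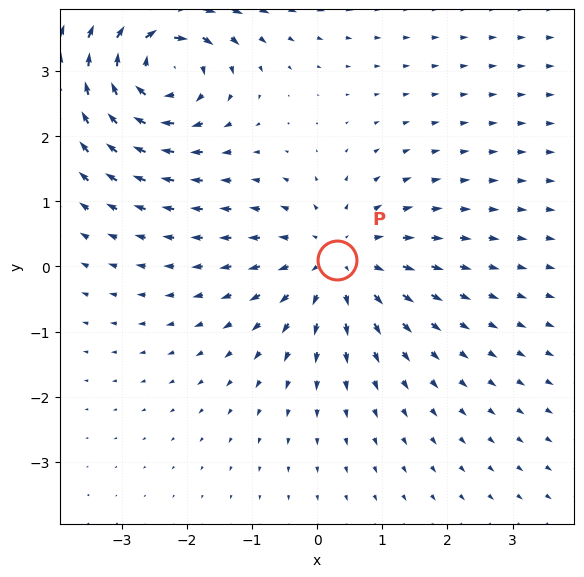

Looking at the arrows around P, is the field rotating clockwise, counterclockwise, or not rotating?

not rotating

Near P at (0.3, 0.1) the arrows show no circulation. The curl there is ≈0.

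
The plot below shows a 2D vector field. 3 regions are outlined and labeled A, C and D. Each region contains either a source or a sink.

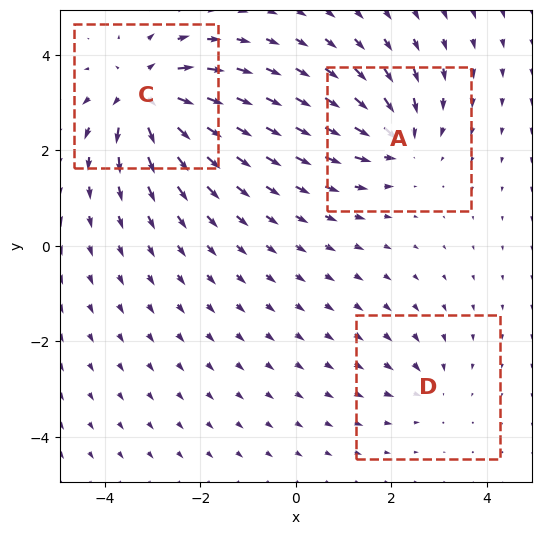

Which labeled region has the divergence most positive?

C

Divergence at each region's feature centre — A: about -4, C: about +6, D: about -2. Region C is most positive.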